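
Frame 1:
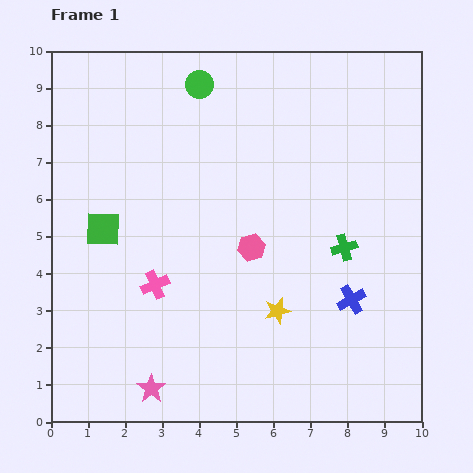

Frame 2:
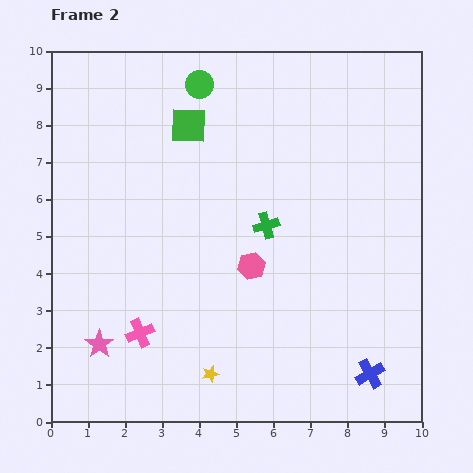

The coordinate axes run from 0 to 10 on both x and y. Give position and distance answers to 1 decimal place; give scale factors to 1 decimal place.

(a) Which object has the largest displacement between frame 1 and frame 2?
the green square

(moved 3.6; next 2.5)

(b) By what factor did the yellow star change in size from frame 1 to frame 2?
0.6×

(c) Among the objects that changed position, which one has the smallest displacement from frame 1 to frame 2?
the pink hexagon

(moved 0.5)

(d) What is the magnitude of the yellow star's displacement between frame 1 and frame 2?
2.5

The yellow star moved from (6.1, 3.0) to (4.3, 1.3), a distance of √(1.8² + 1.7²) ≈ 2.5.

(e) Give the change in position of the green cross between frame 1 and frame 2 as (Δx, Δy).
(-2.1, 0.6)

The green cross was at (7.9, 4.7) in frame 1 and (5.8, 5.3) in frame 2.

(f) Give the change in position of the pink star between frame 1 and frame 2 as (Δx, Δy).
(-1.4, 1.2)

The pink star was at (2.7, 0.9) in frame 1 and (1.3, 2.1) in frame 2.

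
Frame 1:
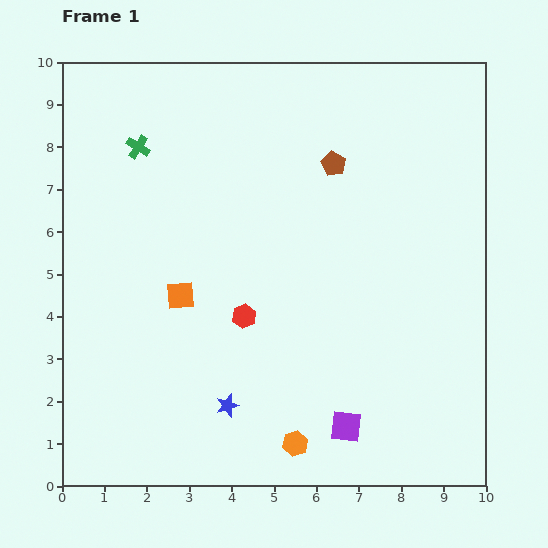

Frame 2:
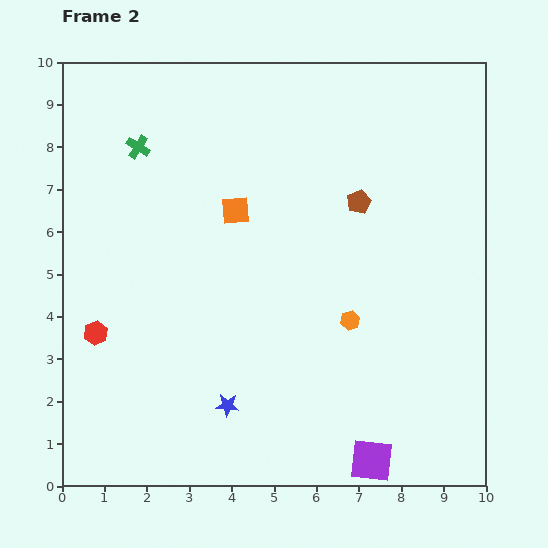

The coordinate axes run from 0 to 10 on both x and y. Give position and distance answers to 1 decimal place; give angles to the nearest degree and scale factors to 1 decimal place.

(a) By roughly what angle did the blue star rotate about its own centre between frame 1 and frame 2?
22° clockwise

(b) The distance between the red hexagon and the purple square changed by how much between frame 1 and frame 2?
+3.7

Distance in frame 1: 3.5. Distance in frame 2: 7.2.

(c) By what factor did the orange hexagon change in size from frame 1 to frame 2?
0.8×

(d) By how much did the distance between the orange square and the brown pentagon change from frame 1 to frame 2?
-1.9

Distance in frame 1: 4.8. Distance in frame 2: 2.9.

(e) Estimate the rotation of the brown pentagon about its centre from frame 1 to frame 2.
18° clockwise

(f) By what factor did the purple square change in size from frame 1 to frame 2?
1.3×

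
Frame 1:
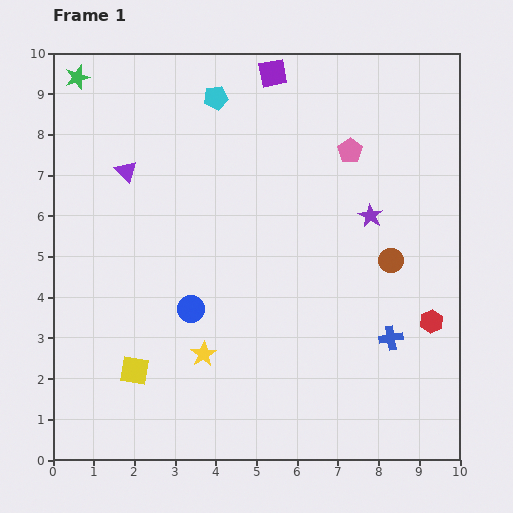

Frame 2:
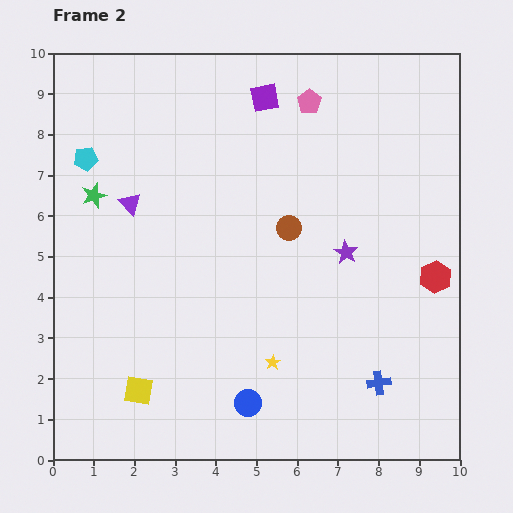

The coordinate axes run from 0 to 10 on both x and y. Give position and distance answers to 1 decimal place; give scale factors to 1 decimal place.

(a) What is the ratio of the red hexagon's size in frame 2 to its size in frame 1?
1.4×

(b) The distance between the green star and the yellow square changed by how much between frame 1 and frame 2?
-2.4

Distance in frame 1: 7.3. Distance in frame 2: 4.9.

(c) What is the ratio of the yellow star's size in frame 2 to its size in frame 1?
0.6×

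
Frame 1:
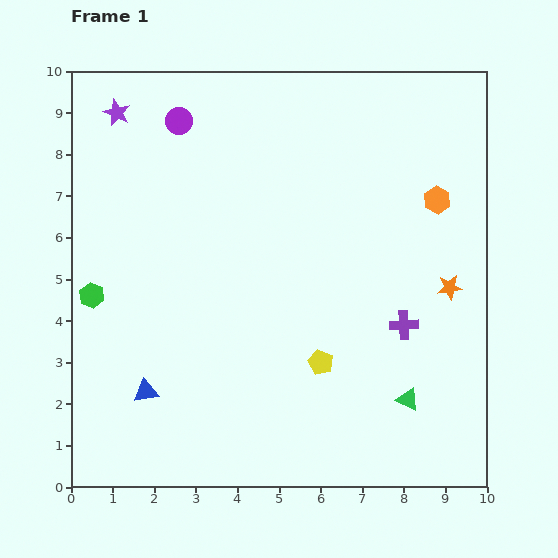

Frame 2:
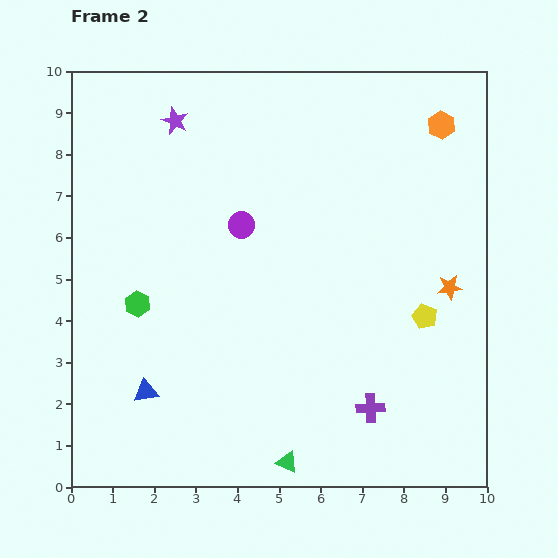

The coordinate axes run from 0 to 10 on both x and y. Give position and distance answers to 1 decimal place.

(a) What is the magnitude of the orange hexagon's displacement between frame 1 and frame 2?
1.8

The orange hexagon moved from (8.8, 6.9) to (8.9, 8.7), a distance of √(0.1² + 1.8²) ≈ 1.8.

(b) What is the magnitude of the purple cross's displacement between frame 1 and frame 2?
2.2

The purple cross moved from (8.0, 3.9) to (7.2, 1.9), a distance of √(0.8² + 2.0²) ≈ 2.2.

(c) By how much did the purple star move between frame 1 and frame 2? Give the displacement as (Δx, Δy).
(1.4, -0.2)

The purple star was at (1.1, 9.0) in frame 1 and (2.5, 8.8) in frame 2.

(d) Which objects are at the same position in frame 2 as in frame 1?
the orange star, the blue triangle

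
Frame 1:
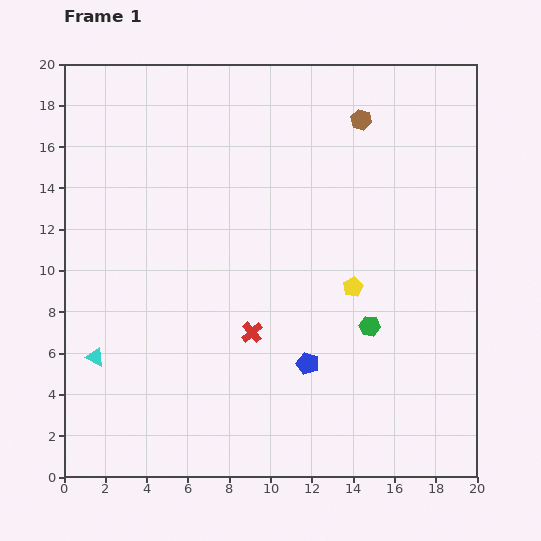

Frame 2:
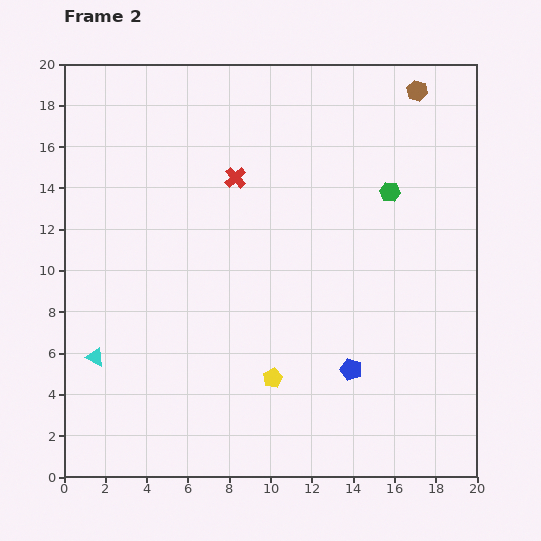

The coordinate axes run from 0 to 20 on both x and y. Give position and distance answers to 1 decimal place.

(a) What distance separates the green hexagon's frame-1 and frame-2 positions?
6.6

The green hexagon moved from (14.8, 7.3) to (15.8, 13.8), a distance of √(1.0² + 6.5²) ≈ 6.6.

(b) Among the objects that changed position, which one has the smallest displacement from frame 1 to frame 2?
the blue pentagon

(moved 2.1)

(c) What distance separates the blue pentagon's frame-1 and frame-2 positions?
2.1

The blue pentagon moved from (11.8, 5.5) to (13.9, 5.2), a distance of √(2.1² + 0.3²) ≈ 2.1.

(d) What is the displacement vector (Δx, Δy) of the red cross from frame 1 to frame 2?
(-0.8, 7.5)

The red cross was at (9.1, 7.0) in frame 1 and (8.3, 14.5) in frame 2.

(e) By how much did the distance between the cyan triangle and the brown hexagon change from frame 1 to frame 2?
+2.9

Distance in frame 1: 17.3. Distance in frame 2: 20.2.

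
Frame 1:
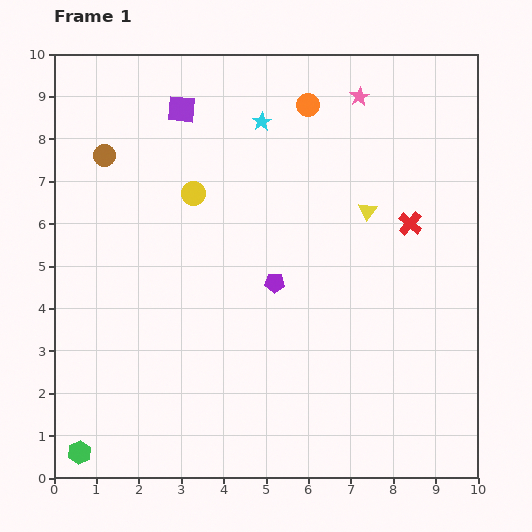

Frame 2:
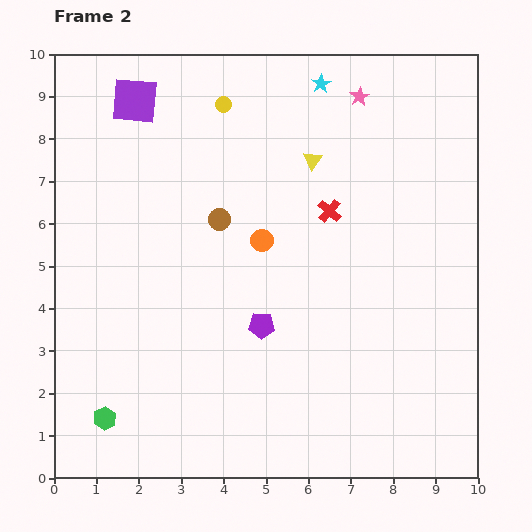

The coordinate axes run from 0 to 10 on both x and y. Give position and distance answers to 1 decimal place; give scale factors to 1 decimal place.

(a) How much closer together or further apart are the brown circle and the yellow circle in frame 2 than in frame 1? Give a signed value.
+0.4

Distance in frame 1: 2.3. Distance in frame 2: 2.7.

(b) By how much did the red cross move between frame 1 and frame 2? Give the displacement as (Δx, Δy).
(-1.9, 0.3)

The red cross was at (8.4, 6.0) in frame 1 and (6.5, 6.3) in frame 2.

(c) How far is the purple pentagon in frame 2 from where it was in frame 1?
1.0

The purple pentagon moved from (5.2, 4.6) to (4.9, 3.6), a distance of √(0.3² + 1.0²) ≈ 1.0.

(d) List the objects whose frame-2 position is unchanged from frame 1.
the pink star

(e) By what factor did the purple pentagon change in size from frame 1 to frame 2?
1.3×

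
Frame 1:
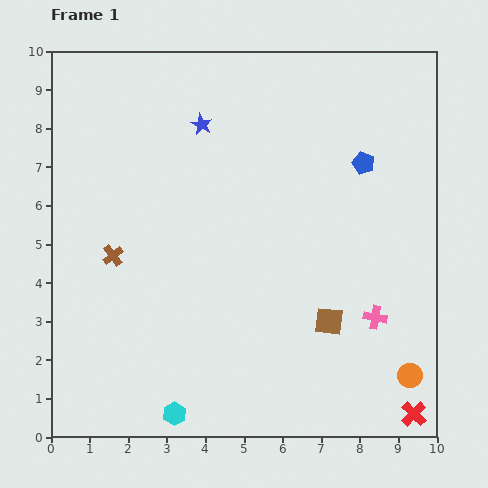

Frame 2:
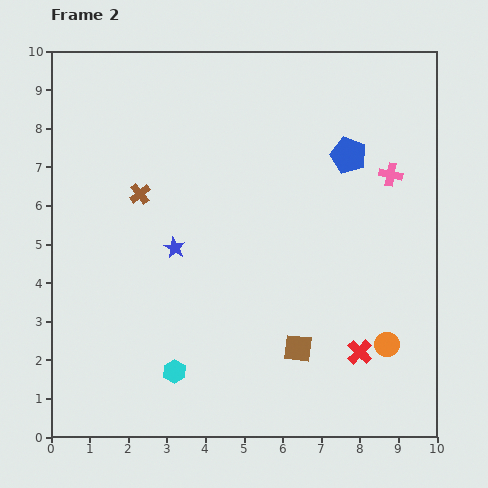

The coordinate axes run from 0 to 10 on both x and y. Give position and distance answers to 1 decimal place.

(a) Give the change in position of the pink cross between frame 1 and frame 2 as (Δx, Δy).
(0.4, 3.7)

The pink cross was at (8.4, 3.1) in frame 1 and (8.8, 6.8) in frame 2.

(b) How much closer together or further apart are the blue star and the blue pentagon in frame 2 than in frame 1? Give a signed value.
+0.8

Distance in frame 1: 4.3. Distance in frame 2: 5.1.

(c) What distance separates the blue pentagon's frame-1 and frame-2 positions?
0.4

The blue pentagon moved from (8.1, 7.1) to (7.7, 7.3), a distance of √(0.4² + 0.2²) ≈ 0.4.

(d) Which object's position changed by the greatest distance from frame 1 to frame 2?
the pink cross

(moved 3.7; next 3.3)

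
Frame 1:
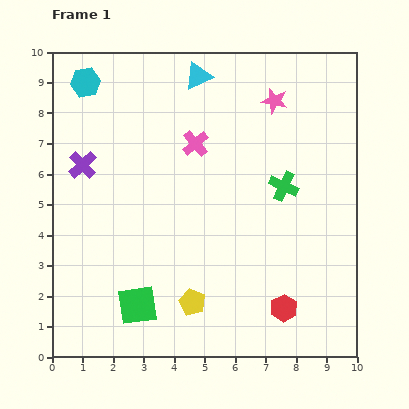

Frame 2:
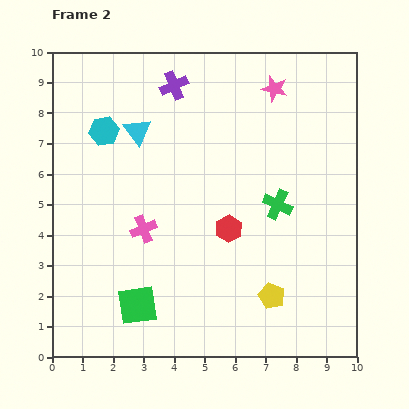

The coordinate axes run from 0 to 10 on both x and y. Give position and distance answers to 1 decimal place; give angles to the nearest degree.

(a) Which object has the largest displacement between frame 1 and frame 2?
the purple cross

(moved 4.0; next 3.3)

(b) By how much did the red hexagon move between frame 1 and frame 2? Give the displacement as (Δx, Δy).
(-1.8, 2.6)

The red hexagon was at (7.6, 1.6) in frame 1 and (5.8, 4.2) in frame 2.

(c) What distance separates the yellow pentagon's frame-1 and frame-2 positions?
2.6

The yellow pentagon moved from (4.6, 1.8) to (7.2, 2.0), a distance of √(2.6² + 0.2²) ≈ 2.6.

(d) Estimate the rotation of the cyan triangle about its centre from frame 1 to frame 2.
41° counter-clockwise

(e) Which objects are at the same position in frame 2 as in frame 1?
the green square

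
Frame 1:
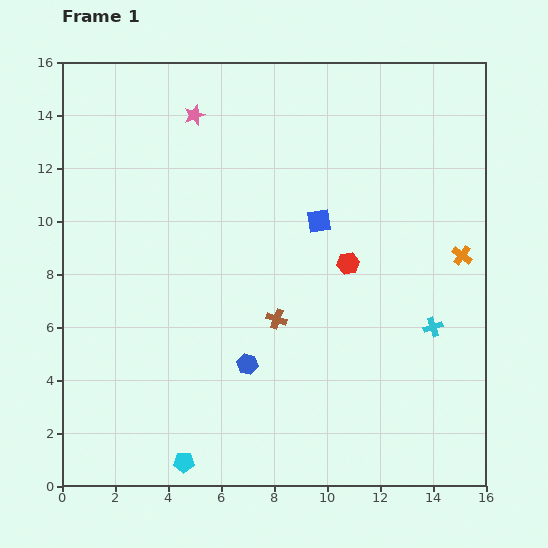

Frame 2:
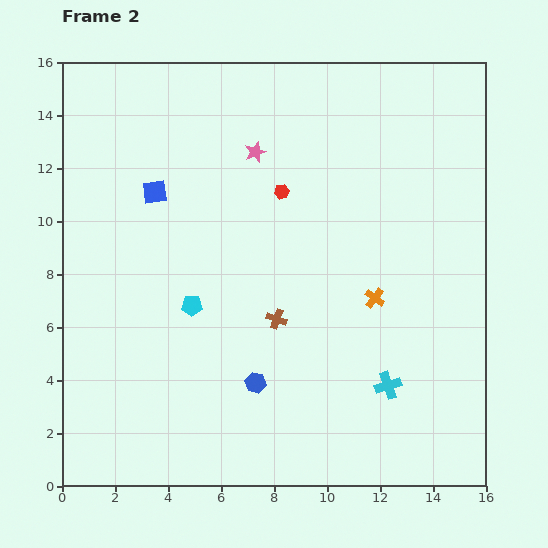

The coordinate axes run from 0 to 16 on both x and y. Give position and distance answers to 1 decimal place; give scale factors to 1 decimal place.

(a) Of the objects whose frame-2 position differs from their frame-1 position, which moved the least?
the blue hexagon

(moved 0.8)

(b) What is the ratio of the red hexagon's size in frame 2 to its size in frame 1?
0.7×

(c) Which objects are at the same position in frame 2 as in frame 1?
the brown cross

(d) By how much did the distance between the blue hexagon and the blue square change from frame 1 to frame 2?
+2.1

Distance in frame 1: 6.0. Distance in frame 2: 8.1.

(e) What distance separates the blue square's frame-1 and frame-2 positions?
6.3

The blue square moved from (9.7, 10.0) to (3.5, 11.1), a distance of √(6.2² + 1.1²) ≈ 6.3.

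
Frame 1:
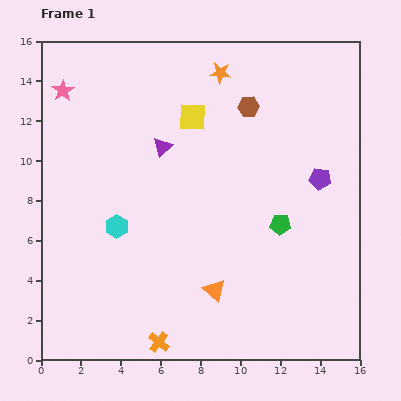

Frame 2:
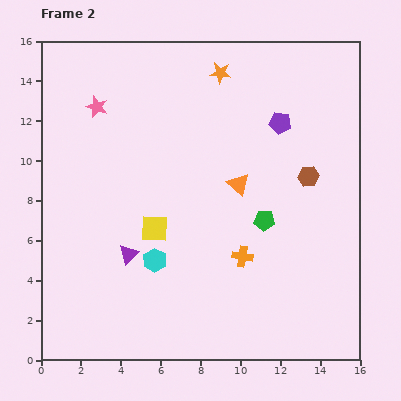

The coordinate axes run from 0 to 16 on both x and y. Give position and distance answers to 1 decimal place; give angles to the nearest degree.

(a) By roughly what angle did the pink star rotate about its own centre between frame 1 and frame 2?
20° counter-clockwise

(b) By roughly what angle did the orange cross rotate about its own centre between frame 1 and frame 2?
30° counter-clockwise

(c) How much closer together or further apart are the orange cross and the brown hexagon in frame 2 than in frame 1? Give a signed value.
-7.4

Distance in frame 1: 12.6. Distance in frame 2: 5.2.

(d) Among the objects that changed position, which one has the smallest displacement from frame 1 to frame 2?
the green pentagon

(moved 0.8)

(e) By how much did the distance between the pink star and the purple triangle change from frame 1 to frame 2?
+1.9

Distance in frame 1: 5.7. Distance in frame 2: 7.6.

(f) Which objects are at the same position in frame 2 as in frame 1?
the orange star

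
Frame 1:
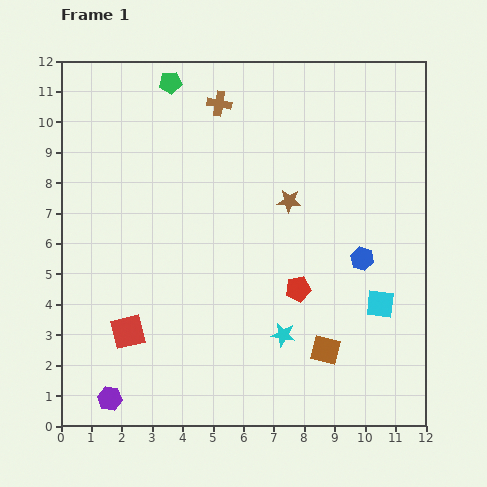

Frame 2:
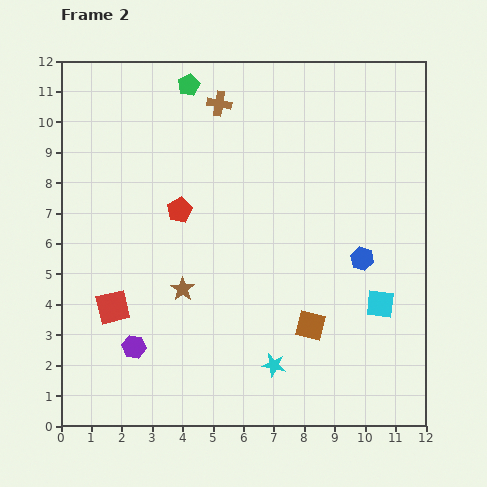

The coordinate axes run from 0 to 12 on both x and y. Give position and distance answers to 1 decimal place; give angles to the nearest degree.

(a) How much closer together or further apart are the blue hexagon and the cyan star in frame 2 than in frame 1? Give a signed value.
+0.9

Distance in frame 1: 3.6. Distance in frame 2: 4.5.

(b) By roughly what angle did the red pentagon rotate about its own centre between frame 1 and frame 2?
17° counter-clockwise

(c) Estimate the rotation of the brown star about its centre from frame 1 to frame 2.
31° clockwise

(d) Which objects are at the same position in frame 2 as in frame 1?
the blue hexagon, the brown cross, the cyan square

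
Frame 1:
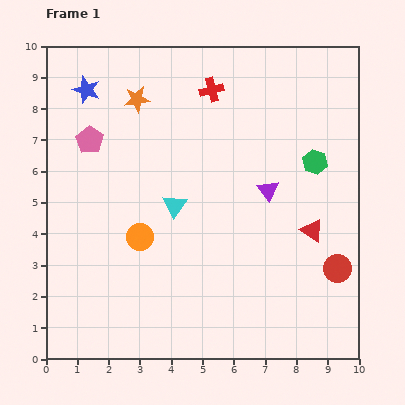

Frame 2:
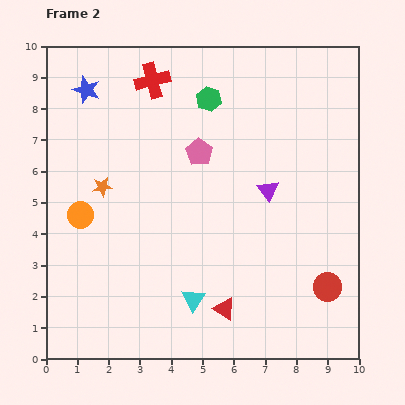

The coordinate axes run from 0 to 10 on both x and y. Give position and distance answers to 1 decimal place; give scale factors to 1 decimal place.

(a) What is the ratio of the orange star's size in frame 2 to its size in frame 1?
0.8×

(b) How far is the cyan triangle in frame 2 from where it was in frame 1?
3.1

The cyan triangle moved from (4.1, 4.9) to (4.7, 1.9), a distance of √(0.6² + 3.0²) ≈ 3.1.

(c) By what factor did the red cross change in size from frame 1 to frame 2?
1.4×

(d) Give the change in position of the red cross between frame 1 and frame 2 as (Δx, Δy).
(-1.9, 0.3)

The red cross was at (5.3, 8.6) in frame 1 and (3.4, 8.9) in frame 2.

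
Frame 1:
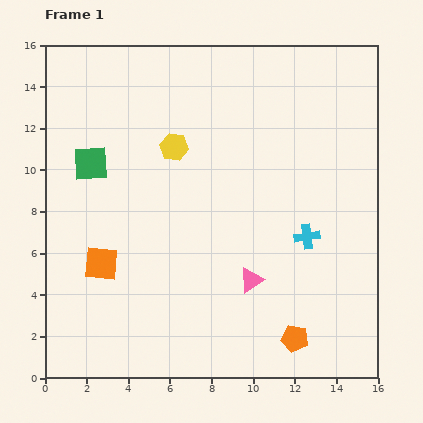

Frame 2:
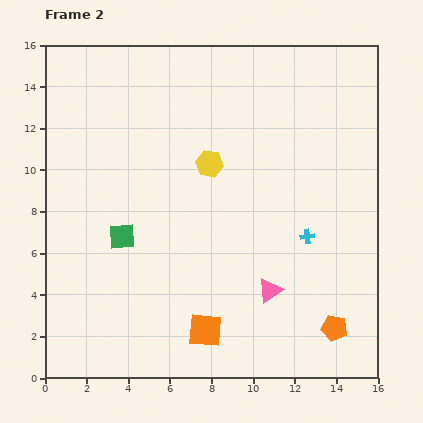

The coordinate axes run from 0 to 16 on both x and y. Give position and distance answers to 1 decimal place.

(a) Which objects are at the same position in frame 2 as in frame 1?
the cyan cross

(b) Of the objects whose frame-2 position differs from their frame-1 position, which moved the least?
the pink triangle

(moved 1.0)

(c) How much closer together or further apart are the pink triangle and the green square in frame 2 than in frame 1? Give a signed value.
-1.9

Distance in frame 1: 9.5. Distance in frame 2: 7.6.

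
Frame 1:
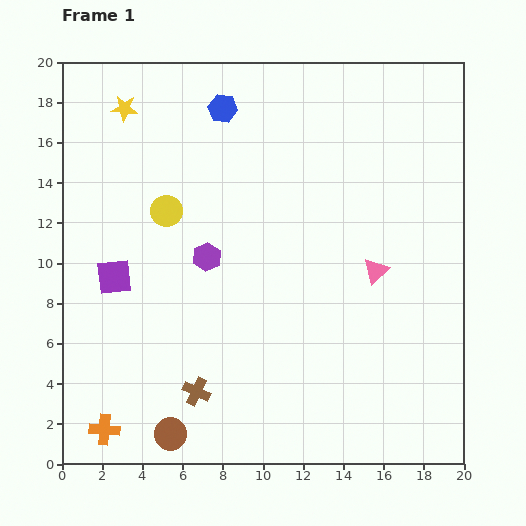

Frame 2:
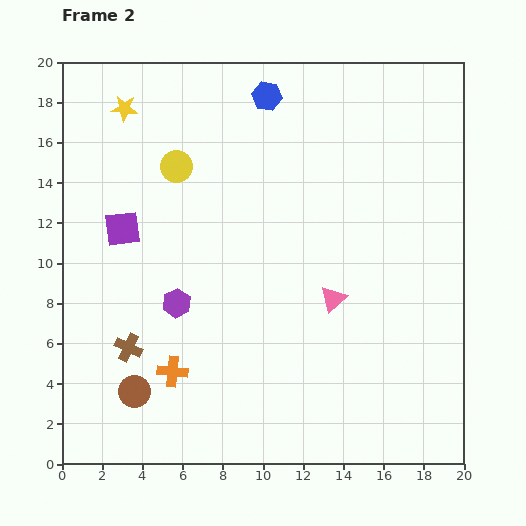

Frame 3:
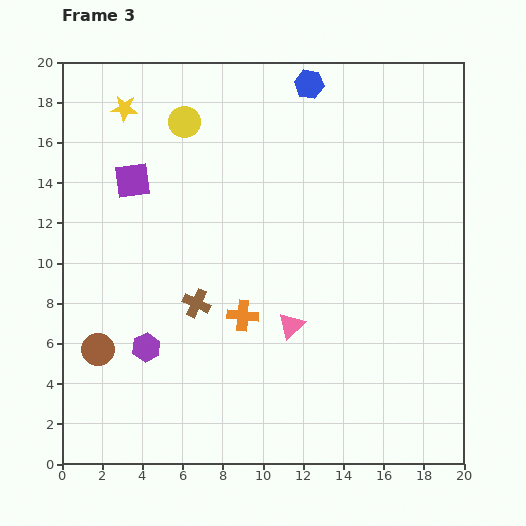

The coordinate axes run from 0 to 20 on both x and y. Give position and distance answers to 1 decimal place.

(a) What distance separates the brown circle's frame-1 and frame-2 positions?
2.8

The brown circle moved from (5.4, 1.5) to (3.6, 3.6), a distance of √(1.8² + 2.1²) ≈ 2.8.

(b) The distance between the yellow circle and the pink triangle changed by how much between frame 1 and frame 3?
+0.6

Distance in frame 1: 10.8. Distance in frame 3: 11.4.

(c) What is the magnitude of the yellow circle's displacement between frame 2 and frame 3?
2.2

The yellow circle moved from (5.7, 14.8) to (6.1, 17.0), a distance of √(0.4² + 2.2²) ≈ 2.2.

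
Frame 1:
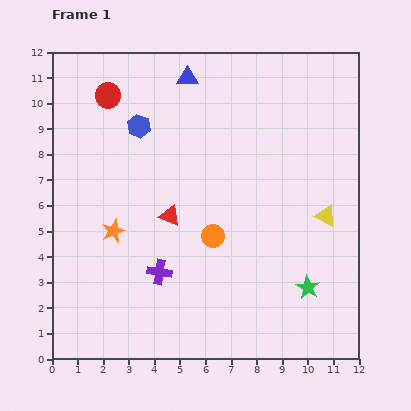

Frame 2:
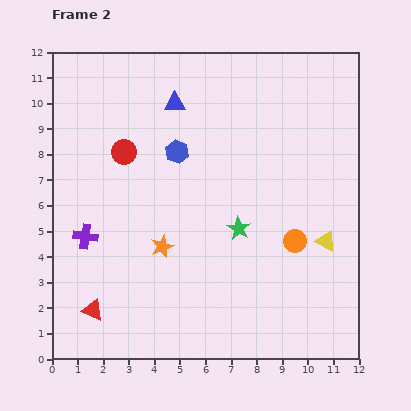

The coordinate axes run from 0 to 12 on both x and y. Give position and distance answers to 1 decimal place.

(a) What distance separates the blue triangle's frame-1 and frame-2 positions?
1.1

The blue triangle moved from (5.3, 11.0) to (4.8, 10.0), a distance of √(0.5² + 1.0²) ≈ 1.1.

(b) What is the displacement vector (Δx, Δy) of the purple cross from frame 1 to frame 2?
(-2.9, 1.4)

The purple cross was at (4.2, 3.4) in frame 1 and (1.3, 4.8) in frame 2.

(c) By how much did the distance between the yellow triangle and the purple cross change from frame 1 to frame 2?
+2.5

Distance in frame 1: 6.9. Distance in frame 2: 9.4.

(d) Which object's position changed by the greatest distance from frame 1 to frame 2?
the red triangle

(moved 4.8; next 3.5)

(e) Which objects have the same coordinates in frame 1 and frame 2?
none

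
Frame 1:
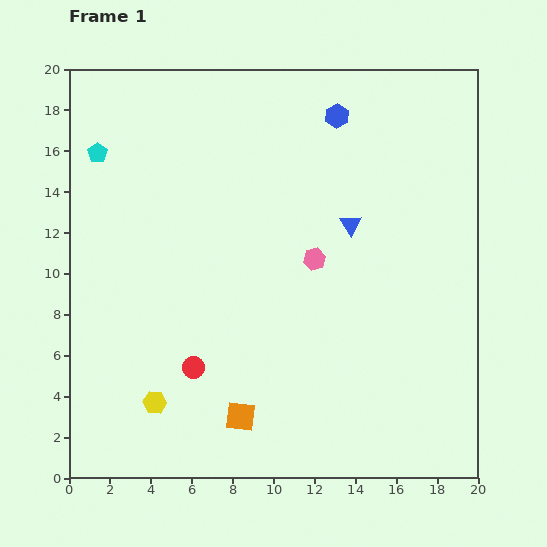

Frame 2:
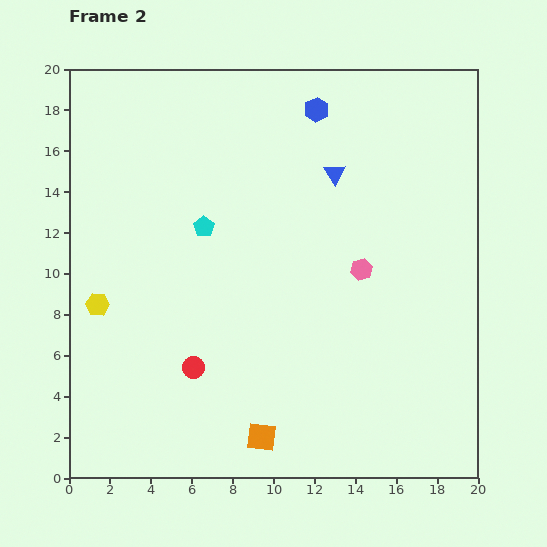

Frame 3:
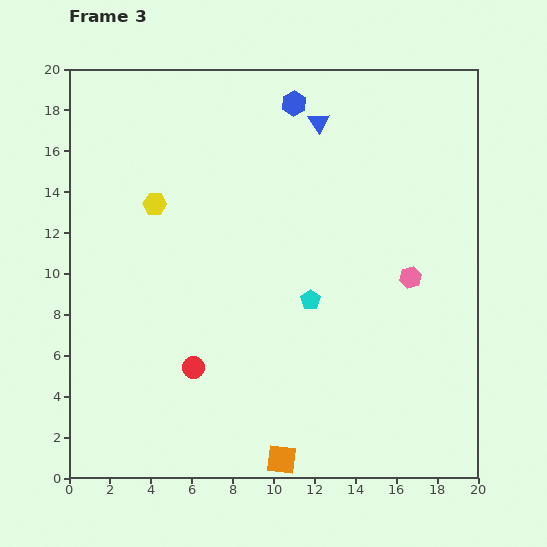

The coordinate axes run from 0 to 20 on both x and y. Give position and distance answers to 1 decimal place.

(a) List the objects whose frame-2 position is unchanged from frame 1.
the red circle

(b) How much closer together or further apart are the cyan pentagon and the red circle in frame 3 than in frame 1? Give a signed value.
-4.9

Distance in frame 1: 11.5. Distance in frame 3: 6.6.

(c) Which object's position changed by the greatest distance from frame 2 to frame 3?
the cyan pentagon

(moved 6.3; next 5.6)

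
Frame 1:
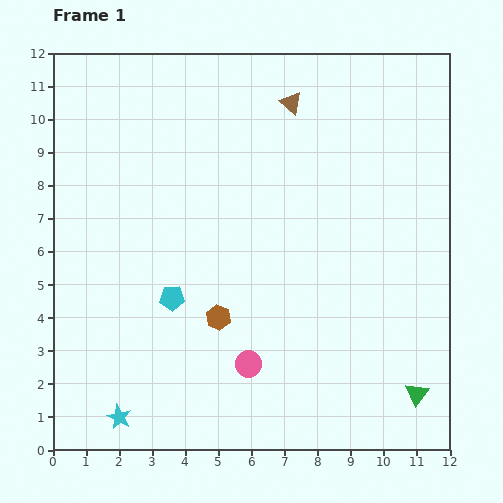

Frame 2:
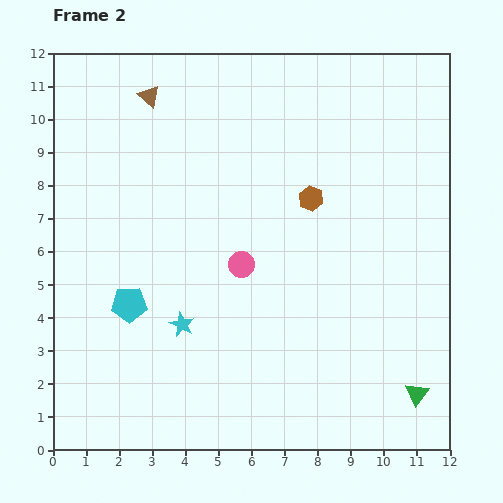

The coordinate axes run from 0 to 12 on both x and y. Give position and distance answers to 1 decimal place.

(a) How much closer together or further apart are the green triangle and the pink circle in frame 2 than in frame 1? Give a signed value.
+1.4

Distance in frame 1: 5.2. Distance in frame 2: 6.6.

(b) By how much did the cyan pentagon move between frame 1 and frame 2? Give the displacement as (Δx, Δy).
(-1.3, -0.2)

The cyan pentagon was at (3.6, 4.6) in frame 1 and (2.3, 4.4) in frame 2.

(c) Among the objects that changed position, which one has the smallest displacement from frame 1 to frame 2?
the cyan pentagon

(moved 1.3)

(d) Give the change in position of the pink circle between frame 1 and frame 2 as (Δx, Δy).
(-0.2, 3.0)

The pink circle was at (5.9, 2.6) in frame 1 and (5.7, 5.6) in frame 2.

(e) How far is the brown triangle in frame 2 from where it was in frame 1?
4.3

The brown triangle moved from (7.2, 10.5) to (2.9, 10.7), a distance of √(4.3² + 0.2²) ≈ 4.3.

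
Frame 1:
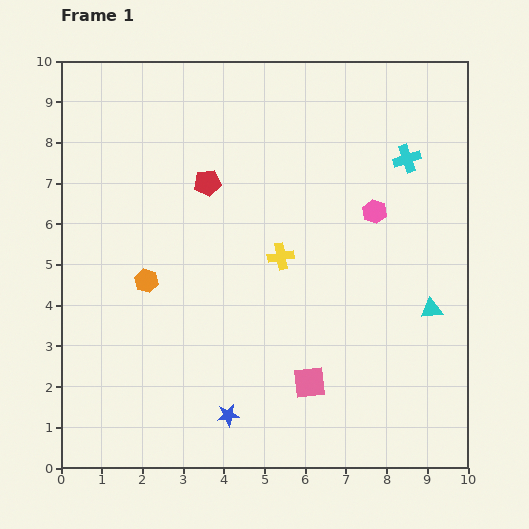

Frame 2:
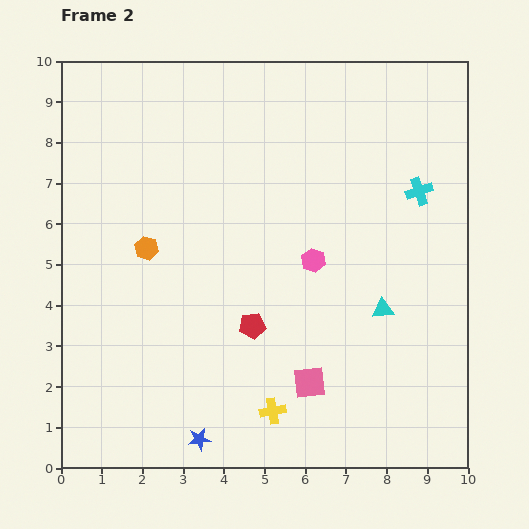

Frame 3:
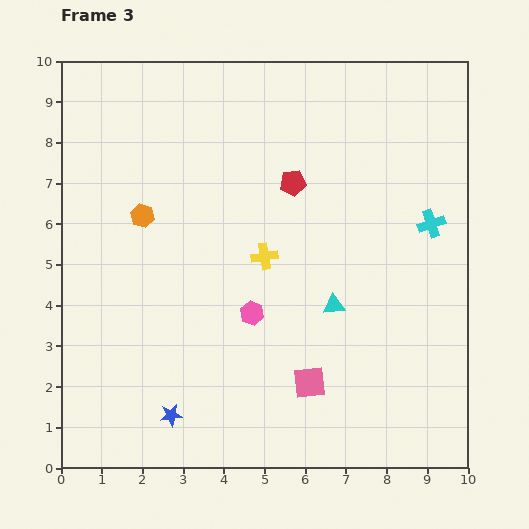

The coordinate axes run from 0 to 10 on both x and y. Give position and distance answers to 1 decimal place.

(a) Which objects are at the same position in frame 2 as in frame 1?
the pink square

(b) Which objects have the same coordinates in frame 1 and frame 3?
the pink square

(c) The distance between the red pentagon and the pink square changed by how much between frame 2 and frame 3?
+2.9

Distance in frame 2: 2.0. Distance in frame 3: 4.9.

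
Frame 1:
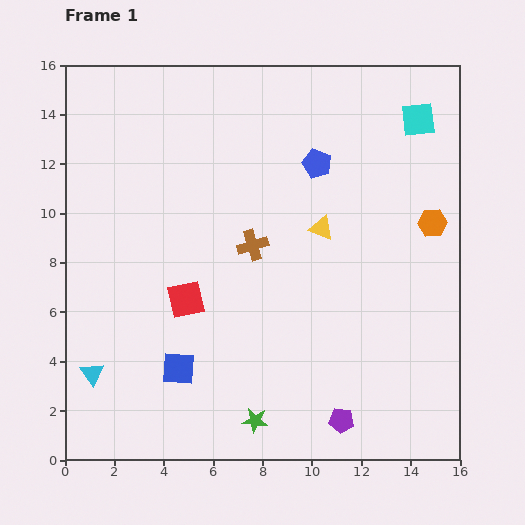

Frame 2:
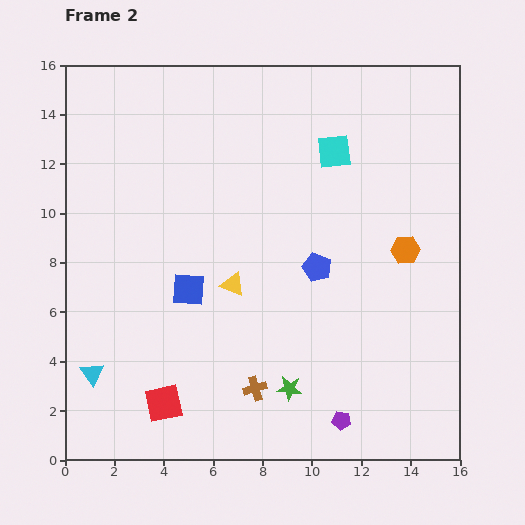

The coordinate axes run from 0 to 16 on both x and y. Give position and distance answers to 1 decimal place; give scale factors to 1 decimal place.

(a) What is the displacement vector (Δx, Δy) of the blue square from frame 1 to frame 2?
(0.4, 3.2)

The blue square was at (4.6, 3.7) in frame 1 and (5.0, 6.9) in frame 2.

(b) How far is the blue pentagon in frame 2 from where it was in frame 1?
4.2

The blue pentagon moved from (10.2, 12.0) to (10.2, 7.8), a distance of √(0.0² + 4.2²) ≈ 4.2.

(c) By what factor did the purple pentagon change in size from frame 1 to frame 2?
0.7×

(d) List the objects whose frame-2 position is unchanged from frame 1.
the purple pentagon, the cyan triangle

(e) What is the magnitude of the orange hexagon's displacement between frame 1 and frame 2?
1.6

The orange hexagon moved from (14.9, 9.6) to (13.8, 8.5), a distance of √(1.1² + 1.1²) ≈ 1.6.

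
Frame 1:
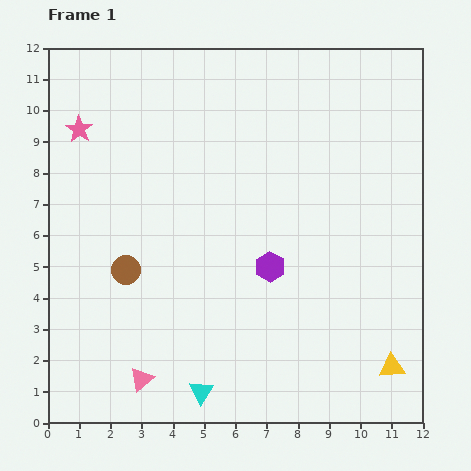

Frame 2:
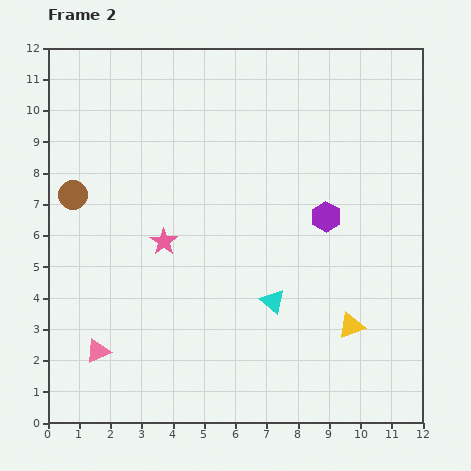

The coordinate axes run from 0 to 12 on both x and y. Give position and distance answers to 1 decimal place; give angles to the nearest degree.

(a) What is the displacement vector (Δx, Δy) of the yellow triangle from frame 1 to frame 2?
(-1.3, 1.3)

The yellow triangle was at (11.0, 1.8) in frame 1 and (9.7, 3.1) in frame 2.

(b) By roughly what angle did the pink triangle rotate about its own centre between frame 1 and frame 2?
15° clockwise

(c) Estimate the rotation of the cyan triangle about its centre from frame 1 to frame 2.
21° counter-clockwise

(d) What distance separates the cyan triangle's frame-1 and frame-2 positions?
3.7

The cyan triangle moved from (4.9, 1.0) to (7.2, 3.9), a distance of √(2.3² + 2.9²) ≈ 3.7.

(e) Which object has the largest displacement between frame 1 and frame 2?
the pink star

(moved 4.5; next 3.7)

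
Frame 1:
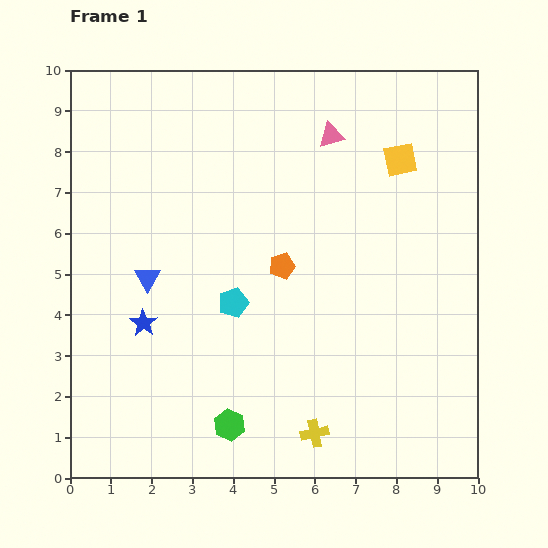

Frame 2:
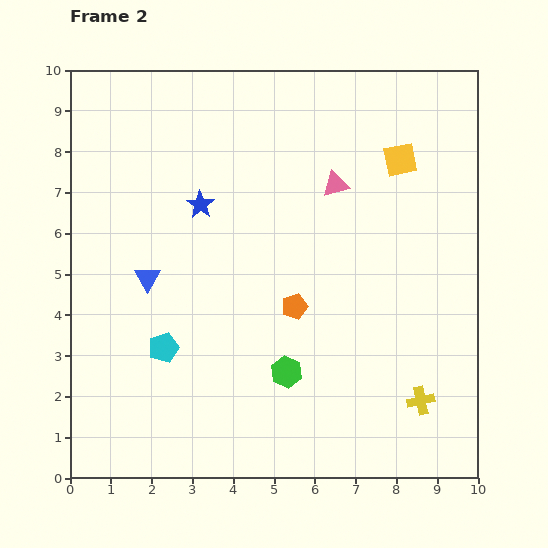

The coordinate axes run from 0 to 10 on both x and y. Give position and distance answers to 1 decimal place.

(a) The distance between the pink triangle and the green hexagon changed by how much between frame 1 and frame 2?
-2.7

Distance in frame 1: 7.5. Distance in frame 2: 4.8.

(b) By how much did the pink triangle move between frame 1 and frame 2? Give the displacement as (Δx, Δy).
(0.1, -1.2)

The pink triangle was at (6.4, 8.4) in frame 1 and (6.5, 7.2) in frame 2.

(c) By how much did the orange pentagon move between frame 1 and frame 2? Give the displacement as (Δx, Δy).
(0.3, -1.0)

The orange pentagon was at (5.2, 5.2) in frame 1 and (5.5, 4.2) in frame 2.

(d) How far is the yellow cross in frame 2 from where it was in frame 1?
2.7

The yellow cross moved from (6.0, 1.1) to (8.6, 1.9), a distance of √(2.6² + 0.8²) ≈ 2.7.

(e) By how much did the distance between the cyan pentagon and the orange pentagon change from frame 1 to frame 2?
+1.9

Distance in frame 1: 1.5. Distance in frame 2: 3.4.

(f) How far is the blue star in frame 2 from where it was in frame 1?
3.2

The blue star moved from (1.8, 3.8) to (3.2, 6.7), a distance of √(1.4² + 2.9²) ≈ 3.2.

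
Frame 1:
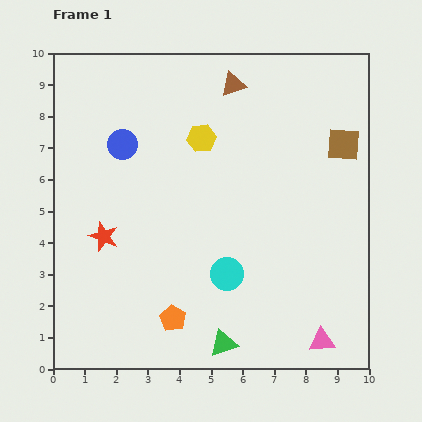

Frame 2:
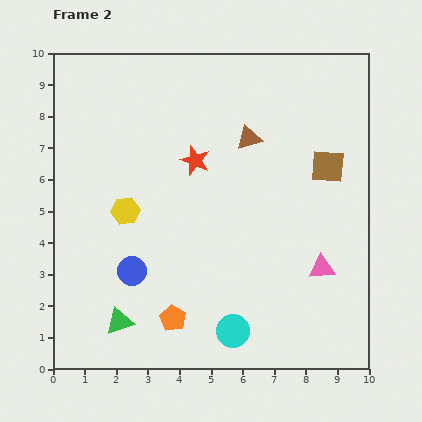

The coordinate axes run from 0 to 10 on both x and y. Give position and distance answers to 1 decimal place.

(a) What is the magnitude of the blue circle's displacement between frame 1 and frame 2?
4.0

The blue circle moved from (2.2, 7.1) to (2.5, 3.1), a distance of √(0.3² + 4.0²) ≈ 4.0.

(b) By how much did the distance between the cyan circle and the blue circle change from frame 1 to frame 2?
-1.6

Distance in frame 1: 5.3. Distance in frame 2: 3.7.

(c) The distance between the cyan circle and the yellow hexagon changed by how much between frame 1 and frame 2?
+0.7

Distance in frame 1: 4.4. Distance in frame 2: 5.1.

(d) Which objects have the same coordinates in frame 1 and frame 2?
the orange pentagon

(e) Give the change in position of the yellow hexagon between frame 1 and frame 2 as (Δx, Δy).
(-2.4, -2.3)

The yellow hexagon was at (4.7, 7.3) in frame 1 and (2.3, 5.0) in frame 2.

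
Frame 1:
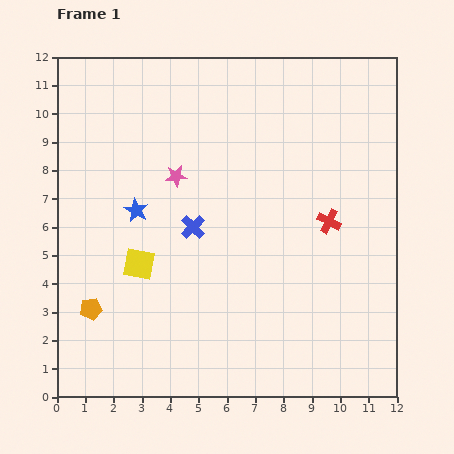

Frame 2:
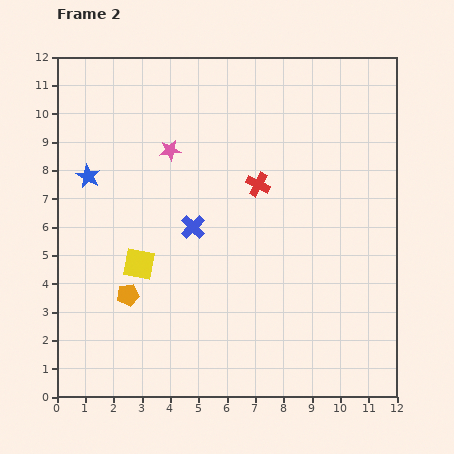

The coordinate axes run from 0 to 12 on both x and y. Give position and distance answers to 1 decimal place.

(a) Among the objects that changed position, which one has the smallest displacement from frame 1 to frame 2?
the pink star

(moved 0.9)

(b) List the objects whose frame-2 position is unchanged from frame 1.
the blue cross, the yellow square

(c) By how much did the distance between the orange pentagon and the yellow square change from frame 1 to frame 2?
-1.1

Distance in frame 1: 2.3. Distance in frame 2: 1.2.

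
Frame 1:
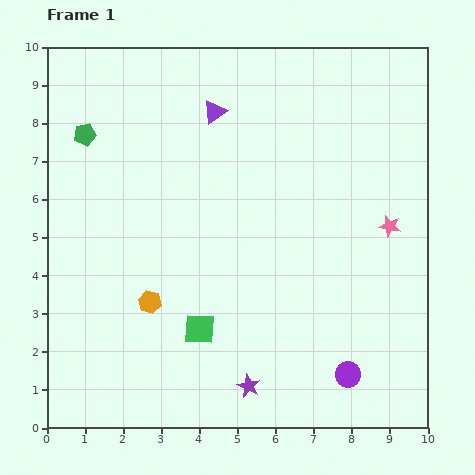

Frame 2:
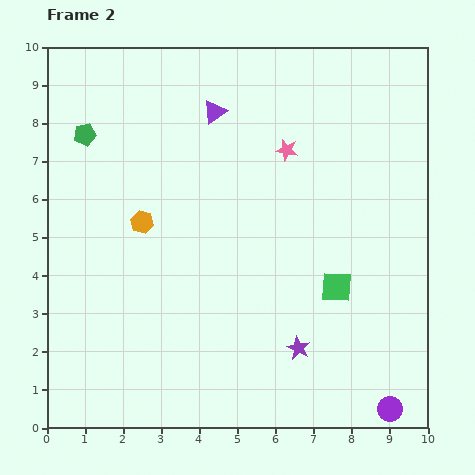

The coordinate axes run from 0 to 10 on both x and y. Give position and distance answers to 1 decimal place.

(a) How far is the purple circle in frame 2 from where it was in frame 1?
1.4

The purple circle moved from (7.9, 1.4) to (9.0, 0.5), a distance of √(1.1² + 0.9²) ≈ 1.4.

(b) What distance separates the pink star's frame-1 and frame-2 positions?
3.4

The pink star moved from (9.0, 5.3) to (6.3, 7.3), a distance of √(2.7² + 2.0²) ≈ 3.4.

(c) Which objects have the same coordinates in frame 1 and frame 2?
the purple triangle, the green pentagon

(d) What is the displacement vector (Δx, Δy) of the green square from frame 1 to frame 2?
(3.6, 1.1)

The green square was at (4.0, 2.6) in frame 1 and (7.6, 3.7) in frame 2.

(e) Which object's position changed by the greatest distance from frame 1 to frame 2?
the green square

(moved 3.8; next 3.4)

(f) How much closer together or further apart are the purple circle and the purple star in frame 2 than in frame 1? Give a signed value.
+0.3

Distance in frame 1: 2.6. Distance in frame 2: 2.9.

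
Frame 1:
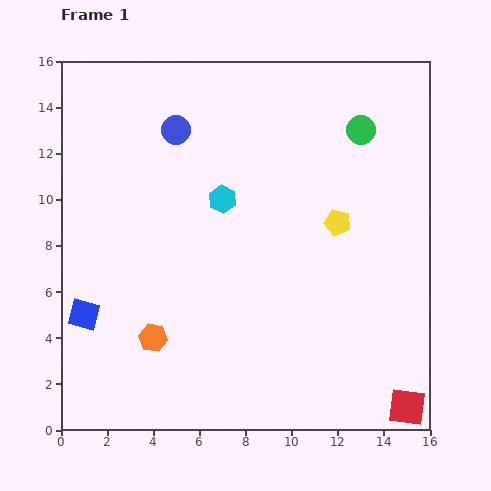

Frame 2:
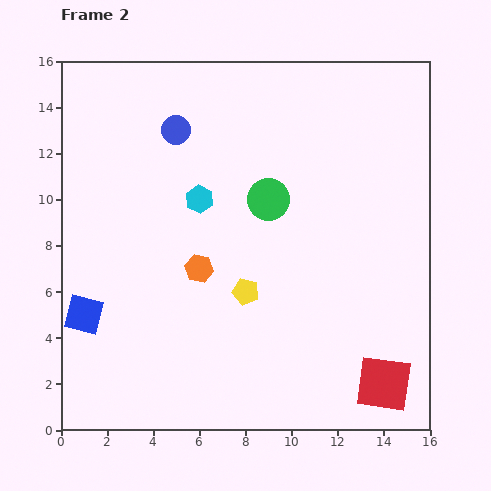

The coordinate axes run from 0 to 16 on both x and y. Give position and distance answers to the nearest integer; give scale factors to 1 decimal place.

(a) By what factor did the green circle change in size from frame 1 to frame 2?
1.4×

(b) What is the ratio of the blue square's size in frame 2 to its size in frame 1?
1.3×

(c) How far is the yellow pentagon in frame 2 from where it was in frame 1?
5

The yellow pentagon moved from (12, 9) to (8, 6), a distance of √(4² + 3²) ≈ 5.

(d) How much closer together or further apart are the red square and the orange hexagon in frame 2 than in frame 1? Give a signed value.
-2

Distance in frame 1: 11. Distance in frame 2: 9.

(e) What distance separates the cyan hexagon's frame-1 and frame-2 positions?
1

The cyan hexagon moved from (7, 10) to (6, 10), a distance of √(1² + 0²) ≈ 1.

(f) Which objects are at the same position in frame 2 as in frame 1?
the blue circle, the blue square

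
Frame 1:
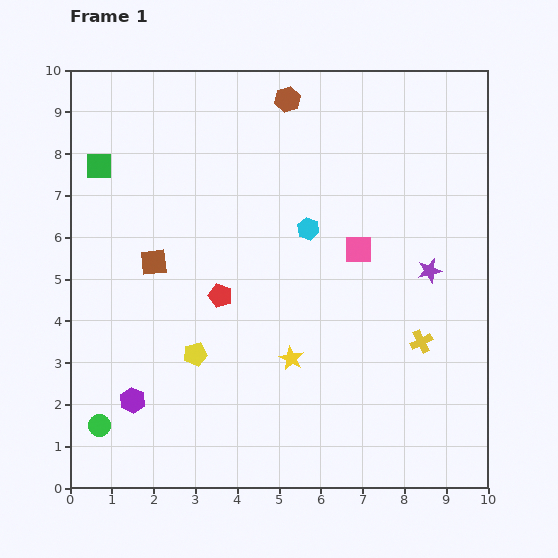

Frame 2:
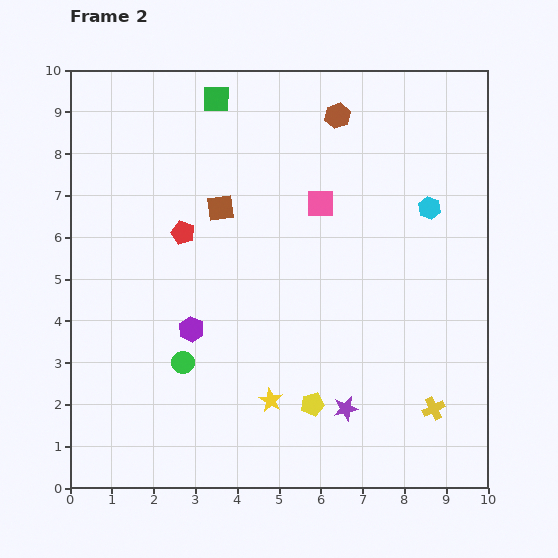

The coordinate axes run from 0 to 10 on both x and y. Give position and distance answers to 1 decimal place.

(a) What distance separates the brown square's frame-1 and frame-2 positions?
2.1

The brown square moved from (2.0, 5.4) to (3.6, 6.7), a distance of √(1.6² + 1.3²) ≈ 2.1.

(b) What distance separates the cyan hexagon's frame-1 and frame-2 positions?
2.9

The cyan hexagon moved from (5.7, 6.2) to (8.6, 6.7), a distance of √(2.9² + 0.5²) ≈ 2.9.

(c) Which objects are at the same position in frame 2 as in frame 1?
none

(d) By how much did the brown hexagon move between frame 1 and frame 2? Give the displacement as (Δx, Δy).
(1.2, -0.4)

The brown hexagon was at (5.2, 9.3) in frame 1 and (6.4, 8.9) in frame 2.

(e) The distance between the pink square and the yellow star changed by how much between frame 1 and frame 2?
+1.8

Distance in frame 1: 3.1. Distance in frame 2: 4.9.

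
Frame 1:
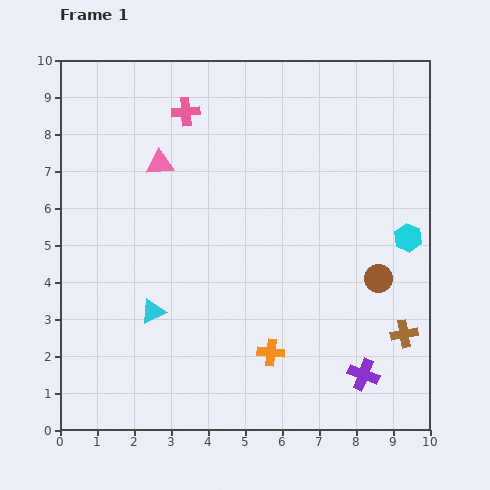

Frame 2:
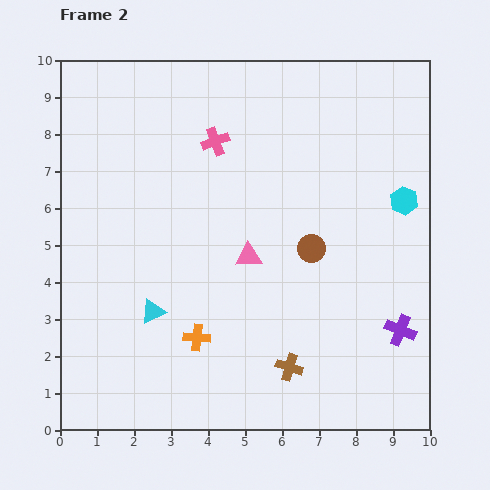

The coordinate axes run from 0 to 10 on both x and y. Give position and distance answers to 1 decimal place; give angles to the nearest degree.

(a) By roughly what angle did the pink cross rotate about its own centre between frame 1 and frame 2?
16° counter-clockwise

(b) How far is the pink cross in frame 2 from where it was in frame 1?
1.1

The pink cross moved from (3.4, 8.6) to (4.2, 7.8), a distance of √(0.8² + 0.8²) ≈ 1.1.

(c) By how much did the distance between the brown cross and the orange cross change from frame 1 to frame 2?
-1.0

Distance in frame 1: 3.6. Distance in frame 2: 2.6.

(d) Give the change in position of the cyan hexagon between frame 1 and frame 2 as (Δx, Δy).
(-0.1, 1.0)

The cyan hexagon was at (9.4, 5.2) in frame 1 and (9.3, 6.2) in frame 2.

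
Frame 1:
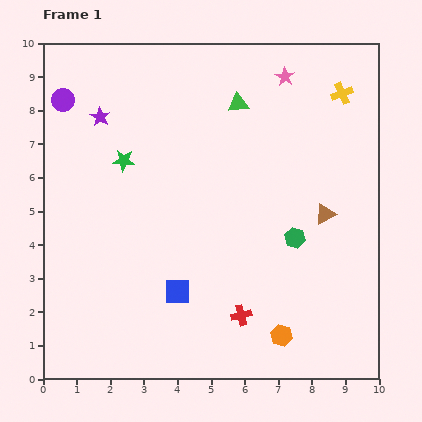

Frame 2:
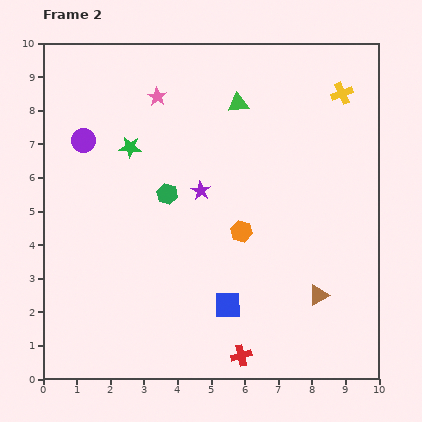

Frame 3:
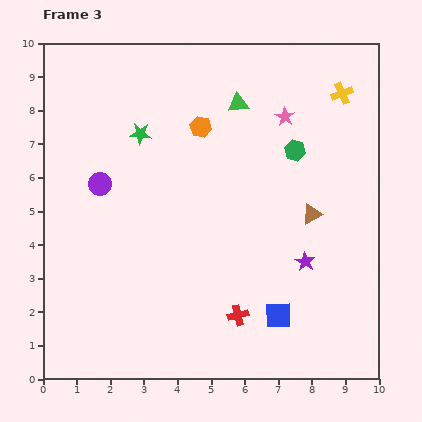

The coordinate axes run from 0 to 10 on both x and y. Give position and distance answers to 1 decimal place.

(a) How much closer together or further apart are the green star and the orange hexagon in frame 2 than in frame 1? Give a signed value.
-2.9

Distance in frame 1: 7.0. Distance in frame 2: 4.1.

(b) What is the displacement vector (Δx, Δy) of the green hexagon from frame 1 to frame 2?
(-3.8, 1.3)

The green hexagon was at (7.5, 4.2) in frame 1 and (3.7, 5.5) in frame 2.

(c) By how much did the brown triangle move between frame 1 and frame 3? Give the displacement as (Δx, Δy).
(-0.4, 0.0)

The brown triangle was at (8.4, 4.9) in frame 1 and (8.0, 4.9) in frame 3.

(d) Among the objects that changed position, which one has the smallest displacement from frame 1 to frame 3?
the red cross

(moved 0.1)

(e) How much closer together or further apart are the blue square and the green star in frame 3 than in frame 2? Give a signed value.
+1.3

Distance in frame 2: 5.5. Distance in frame 3: 6.8.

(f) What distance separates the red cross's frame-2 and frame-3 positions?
1.2

The red cross moved from (5.9, 0.7) to (5.8, 1.9), a distance of √(0.1² + 1.2²) ≈ 1.2.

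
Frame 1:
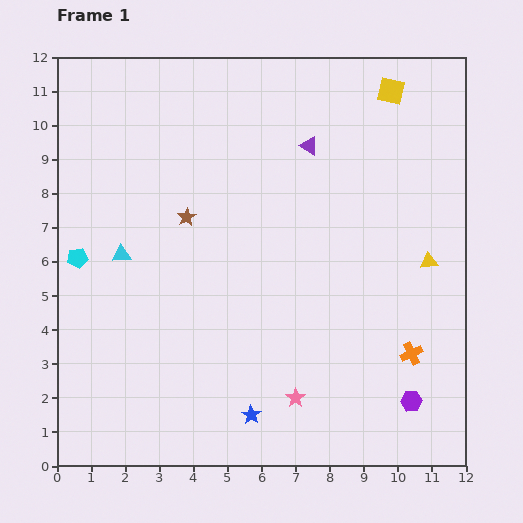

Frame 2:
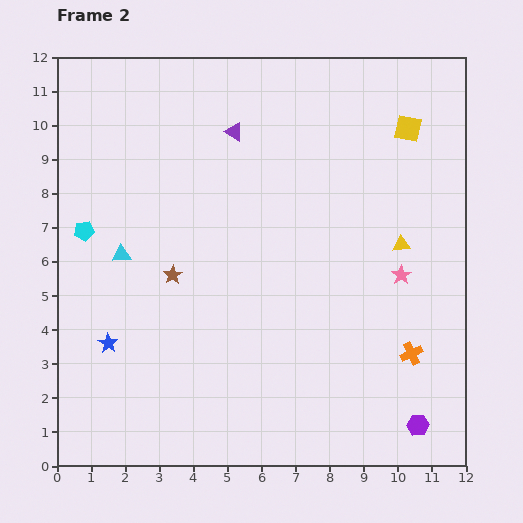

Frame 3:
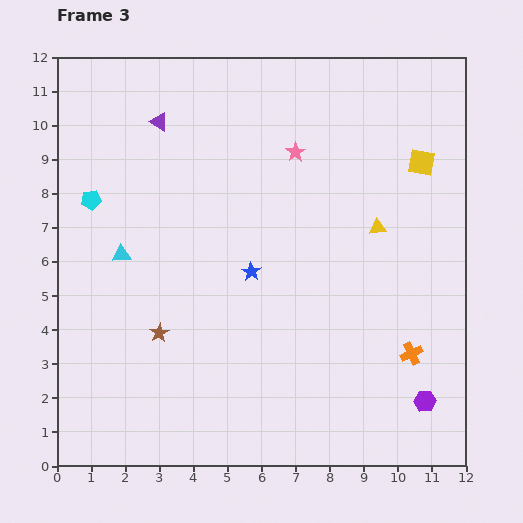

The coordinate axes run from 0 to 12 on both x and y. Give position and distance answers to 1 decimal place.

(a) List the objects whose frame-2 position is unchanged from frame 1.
the orange cross, the cyan triangle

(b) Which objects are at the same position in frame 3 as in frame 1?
the orange cross, the cyan triangle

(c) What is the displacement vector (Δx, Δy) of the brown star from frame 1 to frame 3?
(-0.8, -3.4)

The brown star was at (3.8, 7.3) in frame 1 and (3.0, 3.9) in frame 3.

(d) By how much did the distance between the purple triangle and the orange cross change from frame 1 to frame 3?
+3.2

Distance in frame 1: 6.8. Distance in frame 3: 10.0.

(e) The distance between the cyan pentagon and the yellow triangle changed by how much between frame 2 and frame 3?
-0.9

Distance in frame 2: 9.3. Distance in frame 3: 8.4.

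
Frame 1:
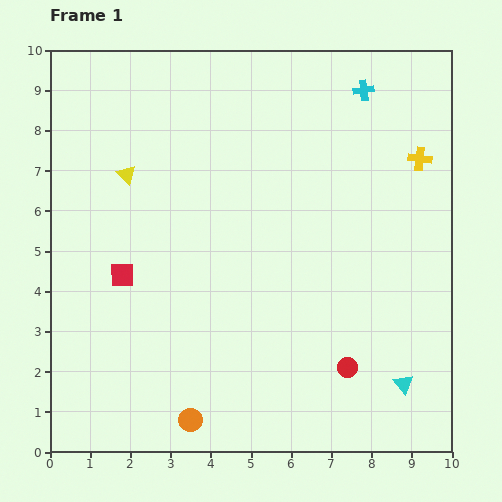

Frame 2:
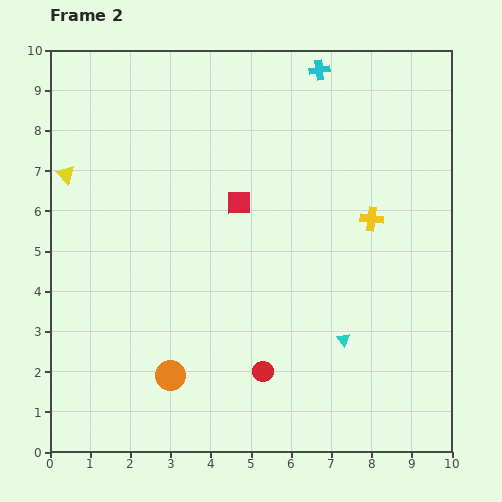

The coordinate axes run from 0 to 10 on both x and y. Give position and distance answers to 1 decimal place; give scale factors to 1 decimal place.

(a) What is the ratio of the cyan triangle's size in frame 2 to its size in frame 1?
0.7×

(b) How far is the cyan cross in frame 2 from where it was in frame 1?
1.2

The cyan cross moved from (7.8, 9.0) to (6.7, 9.5), a distance of √(1.1² + 0.5²) ≈ 1.2.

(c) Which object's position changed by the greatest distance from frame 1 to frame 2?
the red square

(moved 3.4; next 2.1)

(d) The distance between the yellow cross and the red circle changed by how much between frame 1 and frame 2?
-0.8

Distance in frame 1: 5.5. Distance in frame 2: 4.7.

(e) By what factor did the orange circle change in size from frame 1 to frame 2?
1.3×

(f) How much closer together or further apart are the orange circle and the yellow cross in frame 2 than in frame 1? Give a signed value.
-2.3

Distance in frame 1: 8.6. Distance in frame 2: 6.3.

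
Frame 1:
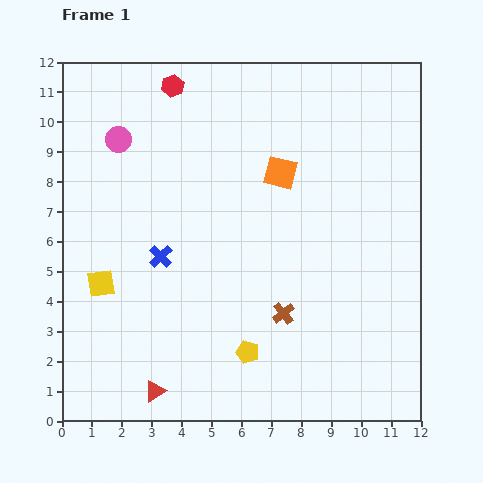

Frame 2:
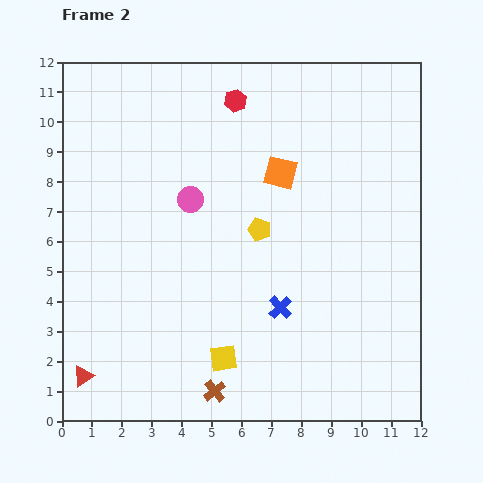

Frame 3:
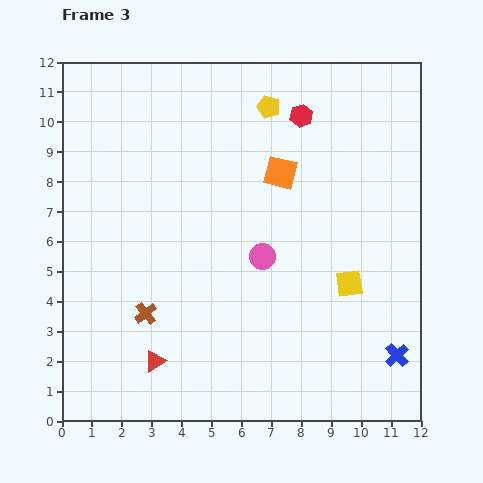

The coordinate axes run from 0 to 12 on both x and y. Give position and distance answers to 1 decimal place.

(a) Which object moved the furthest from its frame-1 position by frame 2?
the yellow square

(moved 4.8; next 4.3)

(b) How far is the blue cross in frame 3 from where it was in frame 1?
8.6

The blue cross moved from (3.3, 5.5) to (11.2, 2.2), a distance of √(7.9² + 3.3²) ≈ 8.6.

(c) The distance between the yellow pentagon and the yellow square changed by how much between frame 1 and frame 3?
+1.1

Distance in frame 1: 5.4. Distance in frame 3: 6.5.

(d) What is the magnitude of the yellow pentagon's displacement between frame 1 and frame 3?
8.2

The yellow pentagon moved from (6.2, 2.3) to (6.9, 10.5), a distance of √(0.7² + 8.2²) ≈ 8.2.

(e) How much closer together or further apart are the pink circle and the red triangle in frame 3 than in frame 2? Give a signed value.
-1.9

Distance in frame 2: 6.9. Distance in frame 3: 5.0.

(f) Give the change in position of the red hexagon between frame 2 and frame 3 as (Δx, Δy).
(2.2, -0.5)

The red hexagon was at (5.8, 10.7) in frame 2 and (8.0, 10.2) in frame 3.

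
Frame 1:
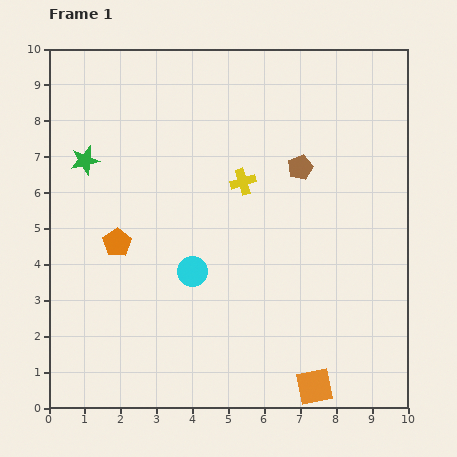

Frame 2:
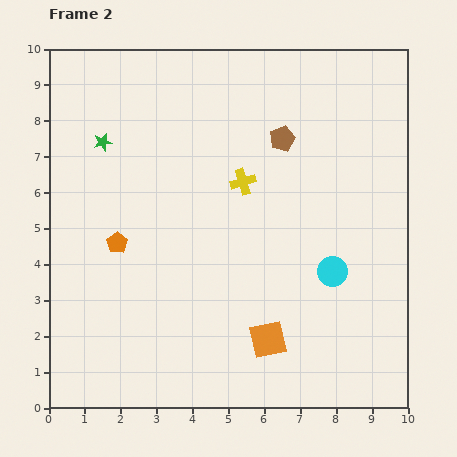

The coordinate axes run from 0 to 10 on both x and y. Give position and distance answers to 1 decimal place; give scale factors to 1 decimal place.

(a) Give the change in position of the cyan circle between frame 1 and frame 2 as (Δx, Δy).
(3.9, 0.0)

The cyan circle was at (4.0, 3.8) in frame 1 and (7.9, 3.8) in frame 2.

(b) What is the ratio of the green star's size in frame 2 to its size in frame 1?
0.6×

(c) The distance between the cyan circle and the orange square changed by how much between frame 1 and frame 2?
-2.1

Distance in frame 1: 4.7. Distance in frame 2: 2.6.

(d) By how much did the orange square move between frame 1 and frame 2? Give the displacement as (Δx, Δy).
(-1.3, 1.3)

The orange square was at (7.4, 0.6) in frame 1 and (6.1, 1.9) in frame 2.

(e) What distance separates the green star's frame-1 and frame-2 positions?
0.7

The green star moved from (1.0, 6.9) to (1.5, 7.4), a distance of √(0.5² + 0.5²) ≈ 0.7.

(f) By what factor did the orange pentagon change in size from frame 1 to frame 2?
0.7×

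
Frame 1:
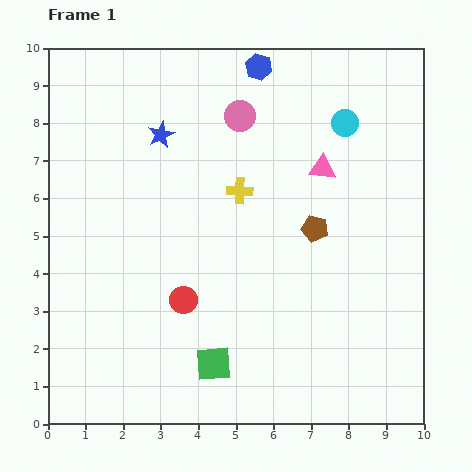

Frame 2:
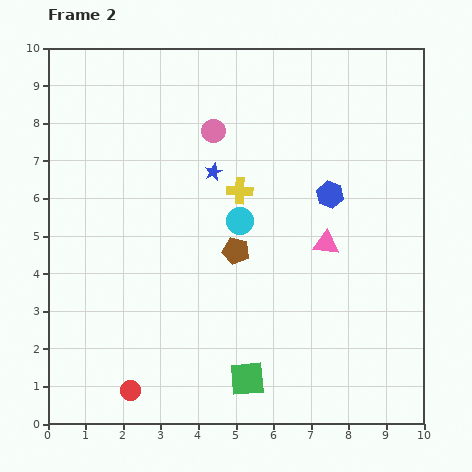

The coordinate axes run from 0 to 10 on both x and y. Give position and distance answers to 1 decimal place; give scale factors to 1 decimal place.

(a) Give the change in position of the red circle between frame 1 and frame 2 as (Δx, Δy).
(-1.4, -2.4)

The red circle was at (3.6, 3.3) in frame 1 and (2.2, 0.9) in frame 2.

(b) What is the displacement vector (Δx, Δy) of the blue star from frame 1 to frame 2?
(1.4, -1.0)

The blue star was at (3.0, 7.7) in frame 1 and (4.4, 6.7) in frame 2.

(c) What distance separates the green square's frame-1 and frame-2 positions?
1.0

The green square moved from (4.4, 1.6) to (5.3, 1.2), a distance of √(0.9² + 0.4²) ≈ 1.0.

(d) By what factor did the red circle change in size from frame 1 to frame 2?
0.7×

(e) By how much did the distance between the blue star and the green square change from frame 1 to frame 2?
-0.7

Distance in frame 1: 6.3. Distance in frame 2: 5.6.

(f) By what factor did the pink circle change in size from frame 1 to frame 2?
0.7×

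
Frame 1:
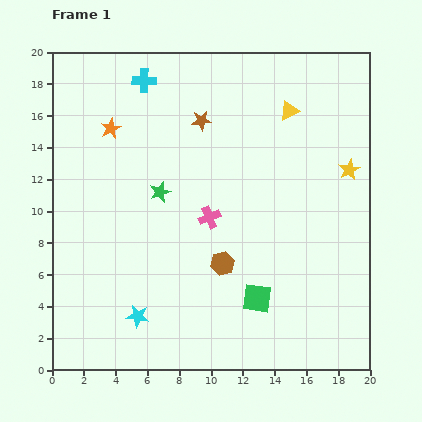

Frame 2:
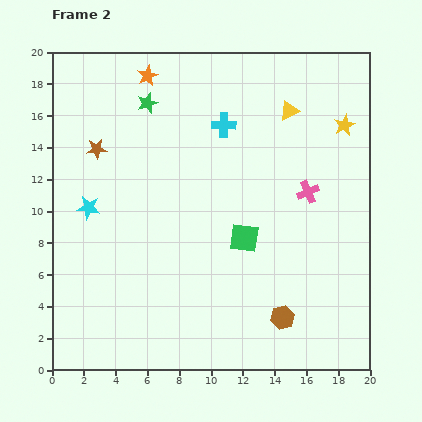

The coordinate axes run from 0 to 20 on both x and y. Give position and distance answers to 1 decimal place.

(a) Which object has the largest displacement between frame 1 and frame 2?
the cyan star

(moved 7.5; next 6.8)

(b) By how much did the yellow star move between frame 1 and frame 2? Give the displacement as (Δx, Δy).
(-0.3, 2.8)

The yellow star was at (18.7, 12.6) in frame 1 and (18.4, 15.4) in frame 2.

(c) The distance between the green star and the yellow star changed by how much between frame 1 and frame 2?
+0.5

Distance in frame 1: 12.0. Distance in frame 2: 12.5.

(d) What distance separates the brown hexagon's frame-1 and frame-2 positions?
5.1

The brown hexagon moved from (10.7, 6.7) to (14.5, 3.3), a distance of √(3.8² + 3.4²) ≈ 5.1.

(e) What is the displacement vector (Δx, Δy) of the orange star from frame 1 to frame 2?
(2.3, 3.3)

The orange star was at (3.7, 15.2) in frame 1 and (6.0, 18.5) in frame 2.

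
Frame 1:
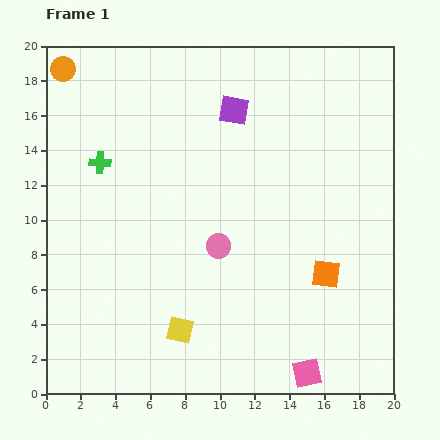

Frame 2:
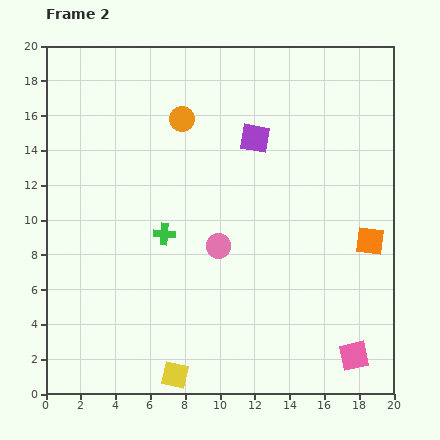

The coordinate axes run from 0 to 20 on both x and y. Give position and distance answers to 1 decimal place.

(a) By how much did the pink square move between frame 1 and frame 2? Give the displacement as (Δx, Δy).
(2.7, 1.0)

The pink square was at (15.0, 1.2) in frame 1 and (17.7, 2.2) in frame 2.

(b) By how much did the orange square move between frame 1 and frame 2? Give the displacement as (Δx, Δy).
(2.5, 1.9)

The orange square was at (16.1, 6.9) in frame 1 and (18.6, 8.8) in frame 2.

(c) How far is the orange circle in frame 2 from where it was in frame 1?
7.4

The orange circle moved from (1.0, 18.7) to (7.8, 15.8), a distance of √(6.8² + 2.9²) ≈ 7.4.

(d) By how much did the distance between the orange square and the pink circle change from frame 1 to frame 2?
+2.3

Distance in frame 1: 6.4. Distance in frame 2: 8.7.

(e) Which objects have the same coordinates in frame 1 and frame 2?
the pink circle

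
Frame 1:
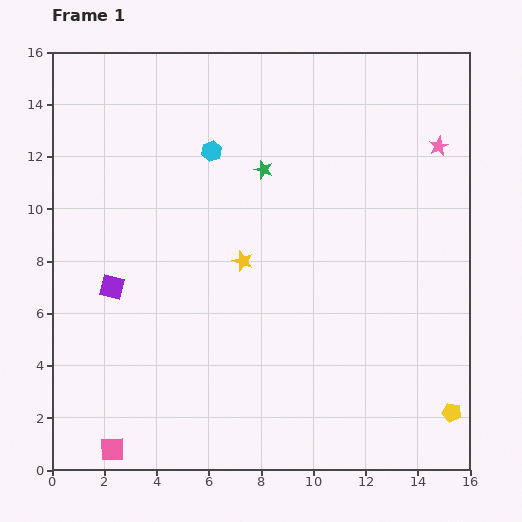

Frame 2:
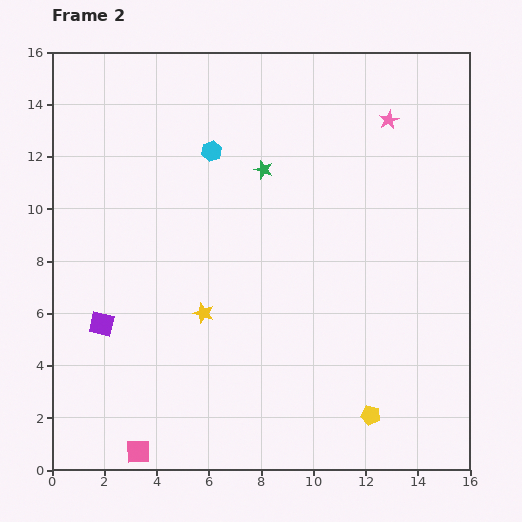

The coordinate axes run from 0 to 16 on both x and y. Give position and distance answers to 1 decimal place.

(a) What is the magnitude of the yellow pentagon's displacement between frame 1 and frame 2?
3.1

The yellow pentagon moved from (15.3, 2.2) to (12.2, 2.1), a distance of √(3.1² + 0.1²) ≈ 3.1.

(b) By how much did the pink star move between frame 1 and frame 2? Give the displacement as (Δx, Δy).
(-1.9, 1.0)

The pink star was at (14.8, 12.4) in frame 1 and (12.9, 13.4) in frame 2.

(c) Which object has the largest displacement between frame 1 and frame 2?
the yellow pentagon

(moved 3.1; next 2.5)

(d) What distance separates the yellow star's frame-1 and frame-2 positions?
2.5

The yellow star moved from (7.3, 8.0) to (5.8, 6.0), a distance of √(1.5² + 2.0²) ≈ 2.5.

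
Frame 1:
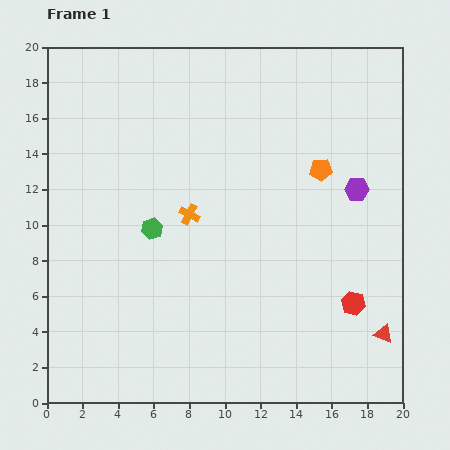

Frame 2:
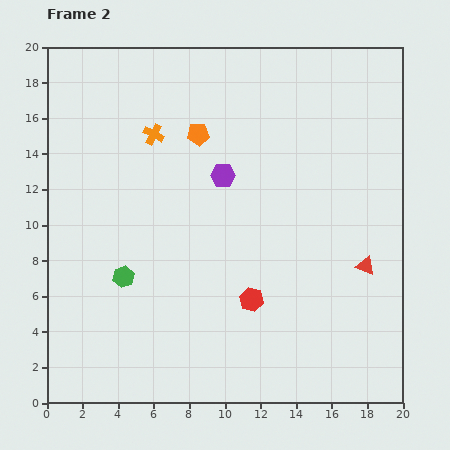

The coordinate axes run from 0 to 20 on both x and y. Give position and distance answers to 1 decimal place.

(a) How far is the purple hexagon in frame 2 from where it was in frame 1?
7.5

The purple hexagon moved from (17.4, 12.0) to (9.9, 12.8), a distance of √(7.5² + 0.8²) ≈ 7.5.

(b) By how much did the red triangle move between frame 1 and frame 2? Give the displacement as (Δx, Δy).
(-1.0, 3.8)

The red triangle was at (18.9, 3.9) in frame 1 and (17.9, 7.7) in frame 2.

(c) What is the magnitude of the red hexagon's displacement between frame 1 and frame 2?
5.7

The red hexagon moved from (17.2, 5.6) to (11.5, 5.8), a distance of √(5.7² + 0.2²) ≈ 5.7.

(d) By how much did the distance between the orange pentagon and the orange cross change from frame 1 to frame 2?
-5.3

Distance in frame 1: 7.8. Distance in frame 2: 2.5.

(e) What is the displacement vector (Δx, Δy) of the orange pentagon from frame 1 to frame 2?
(-6.9, 2.0)

The orange pentagon was at (15.4, 13.1) in frame 1 and (8.5, 15.1) in frame 2.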